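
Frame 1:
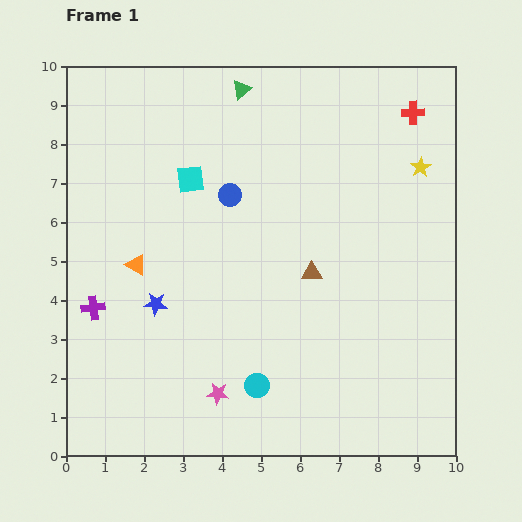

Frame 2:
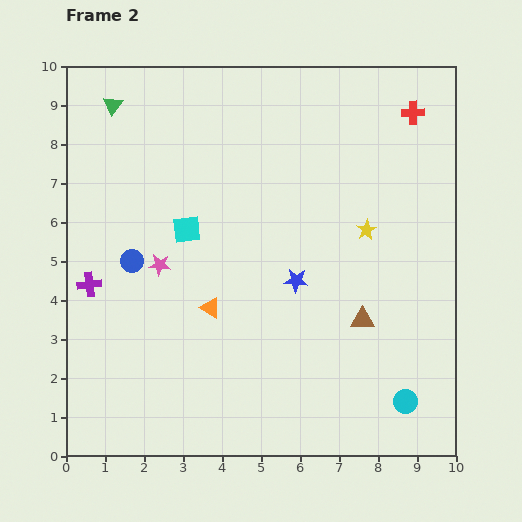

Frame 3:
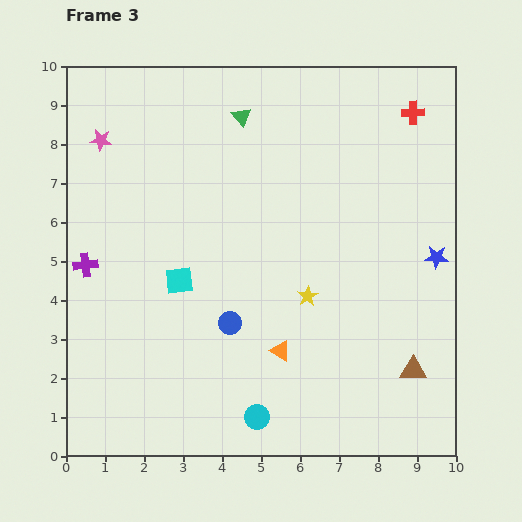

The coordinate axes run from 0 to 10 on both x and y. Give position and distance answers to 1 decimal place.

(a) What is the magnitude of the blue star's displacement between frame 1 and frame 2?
3.6

The blue star moved from (2.3, 3.9) to (5.9, 4.5), a distance of √(3.6² + 0.6²) ≈ 3.6.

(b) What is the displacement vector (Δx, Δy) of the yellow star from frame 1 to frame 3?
(-2.9, -3.3)

The yellow star was at (9.1, 7.4) in frame 1 and (6.2, 4.1) in frame 3.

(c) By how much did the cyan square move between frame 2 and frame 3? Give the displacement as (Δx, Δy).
(-0.2, -1.3)

The cyan square was at (3.1, 5.8) in frame 2 and (2.9, 4.5) in frame 3.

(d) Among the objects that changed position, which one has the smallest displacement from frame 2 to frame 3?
the purple cross

(moved 0.5)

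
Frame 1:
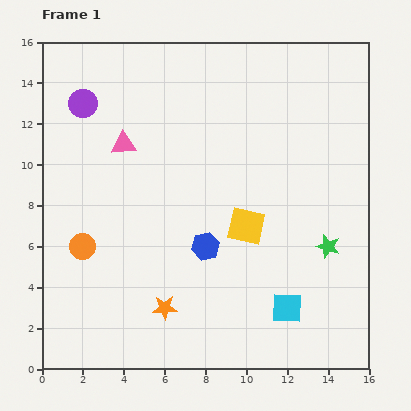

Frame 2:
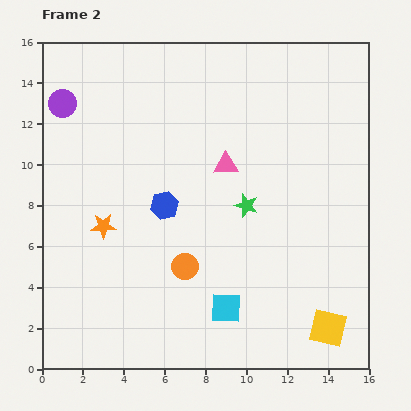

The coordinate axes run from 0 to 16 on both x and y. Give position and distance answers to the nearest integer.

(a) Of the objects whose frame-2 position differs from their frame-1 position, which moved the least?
the purple circle

(moved 1)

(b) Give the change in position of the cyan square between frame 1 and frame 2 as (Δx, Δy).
(-3, 0)

The cyan square was at (12, 3) in frame 1 and (9, 3) in frame 2.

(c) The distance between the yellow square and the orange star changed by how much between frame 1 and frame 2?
+6

Distance in frame 1: 6. Distance in frame 2: 12.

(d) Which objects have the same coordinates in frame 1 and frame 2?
none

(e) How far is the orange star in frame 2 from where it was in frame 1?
5

The orange star moved from (6, 3) to (3, 7), a distance of √(3² + 4²) ≈ 5.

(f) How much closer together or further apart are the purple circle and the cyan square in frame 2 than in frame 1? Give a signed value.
-1

Distance in frame 1: 14. Distance in frame 2: 13.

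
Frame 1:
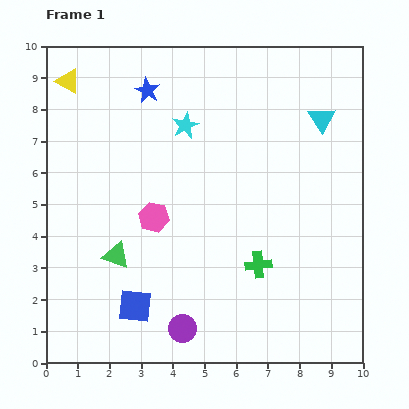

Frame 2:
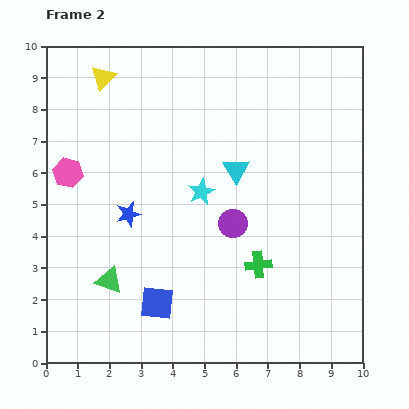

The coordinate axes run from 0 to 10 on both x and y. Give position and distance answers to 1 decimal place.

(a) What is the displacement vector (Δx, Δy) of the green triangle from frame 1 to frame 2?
(-0.2, -0.8)

The green triangle was at (2.2, 3.4) in frame 1 and (2.0, 2.6) in frame 2.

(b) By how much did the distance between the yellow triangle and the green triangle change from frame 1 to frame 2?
+0.7

Distance in frame 1: 5.7. Distance in frame 2: 6.4.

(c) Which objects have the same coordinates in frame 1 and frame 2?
the green cross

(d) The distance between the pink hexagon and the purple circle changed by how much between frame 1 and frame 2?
+1.8

Distance in frame 1: 3.6. Distance in frame 2: 5.4.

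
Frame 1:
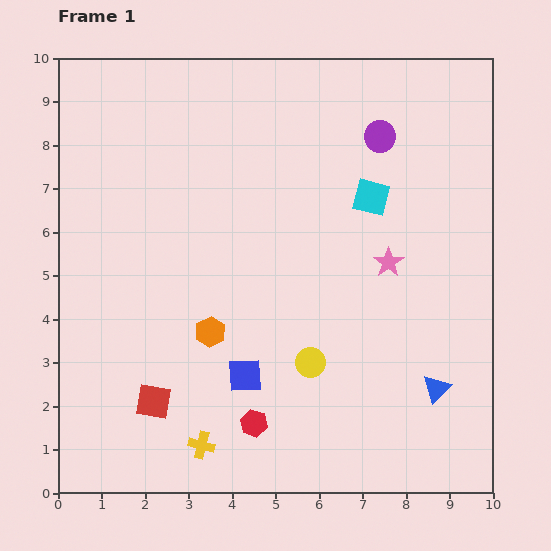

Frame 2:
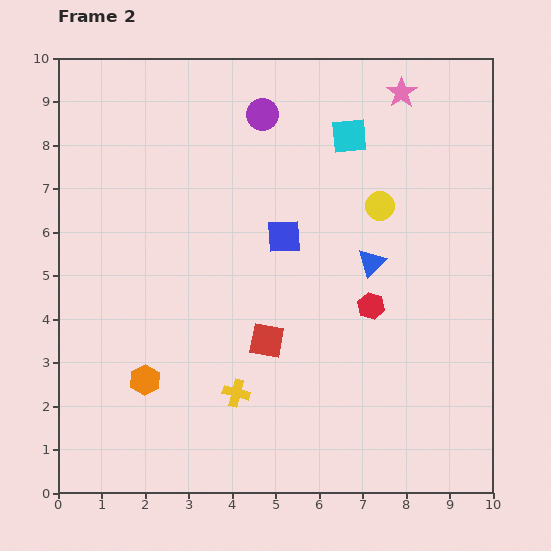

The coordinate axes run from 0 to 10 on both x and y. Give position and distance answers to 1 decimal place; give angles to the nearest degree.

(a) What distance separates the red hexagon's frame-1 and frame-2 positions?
3.8

The red hexagon moved from (4.5, 1.6) to (7.2, 4.3), a distance of √(2.7² + 2.7²) ≈ 3.8.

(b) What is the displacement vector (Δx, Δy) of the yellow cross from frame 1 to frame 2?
(0.8, 1.2)

The yellow cross was at (3.3, 1.1) in frame 1 and (4.1, 2.3) in frame 2.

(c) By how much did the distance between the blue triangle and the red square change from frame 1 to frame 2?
-3.5

Distance in frame 1: 6.5. Distance in frame 2: 3.0.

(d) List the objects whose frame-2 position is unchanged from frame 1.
none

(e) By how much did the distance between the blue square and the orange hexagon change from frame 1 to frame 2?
+3.3

Distance in frame 1: 1.3. Distance in frame 2: 4.6.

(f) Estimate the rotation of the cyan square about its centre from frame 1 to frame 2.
20° counter-clockwise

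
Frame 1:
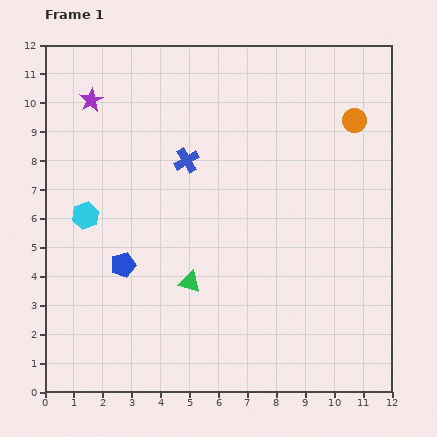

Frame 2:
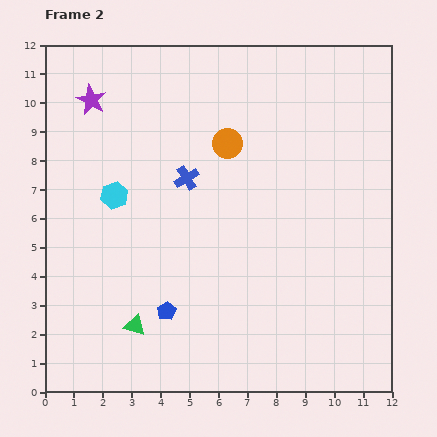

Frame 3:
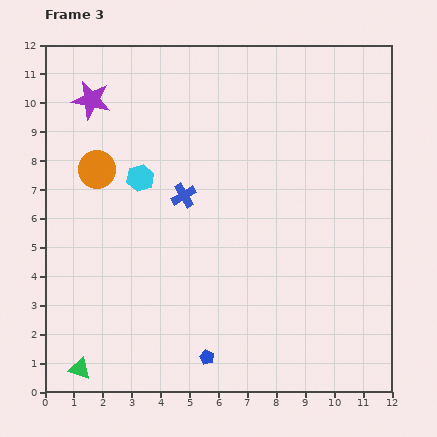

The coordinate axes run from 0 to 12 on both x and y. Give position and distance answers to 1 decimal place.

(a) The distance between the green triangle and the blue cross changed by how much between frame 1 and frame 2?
+1.2

Distance in frame 1: 4.2. Distance in frame 2: 5.4.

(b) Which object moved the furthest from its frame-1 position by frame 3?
the orange circle

(moved 9.1; next 4.8)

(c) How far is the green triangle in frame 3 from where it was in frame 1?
4.8

The green triangle moved from (5.0, 3.8) to (1.2, 0.8), a distance of √(3.8² + 3.0²) ≈ 4.8.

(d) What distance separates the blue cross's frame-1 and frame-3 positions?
1.2

The blue cross moved from (4.9, 8.0) to (4.8, 6.8), a distance of √(0.1² + 1.2²) ≈ 1.2.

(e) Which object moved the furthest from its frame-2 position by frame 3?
the orange circle

(moved 4.6; next 2.4)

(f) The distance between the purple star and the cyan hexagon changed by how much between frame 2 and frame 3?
-0.2

Distance in frame 2: 3.4. Distance in frame 3: 3.2.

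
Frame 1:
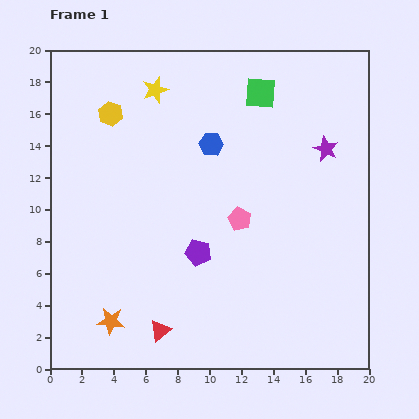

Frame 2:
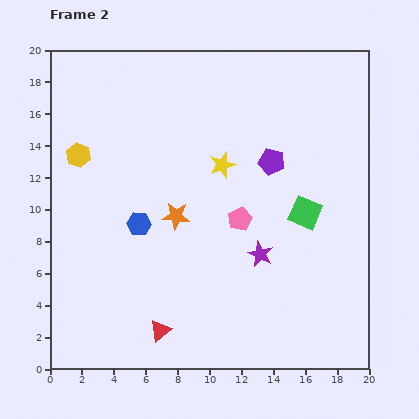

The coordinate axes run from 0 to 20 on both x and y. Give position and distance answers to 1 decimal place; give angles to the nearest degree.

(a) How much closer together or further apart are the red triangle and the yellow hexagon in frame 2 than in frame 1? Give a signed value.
-1.8

Distance in frame 1: 13.9. Distance in frame 2: 12.1.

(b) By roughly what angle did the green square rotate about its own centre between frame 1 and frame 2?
19° clockwise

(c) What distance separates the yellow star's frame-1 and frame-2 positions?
6.3

The yellow star moved from (6.6, 17.5) to (10.8, 12.8), a distance of √(4.2² + 4.7²) ≈ 6.3.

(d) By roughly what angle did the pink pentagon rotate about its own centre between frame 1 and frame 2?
20° clockwise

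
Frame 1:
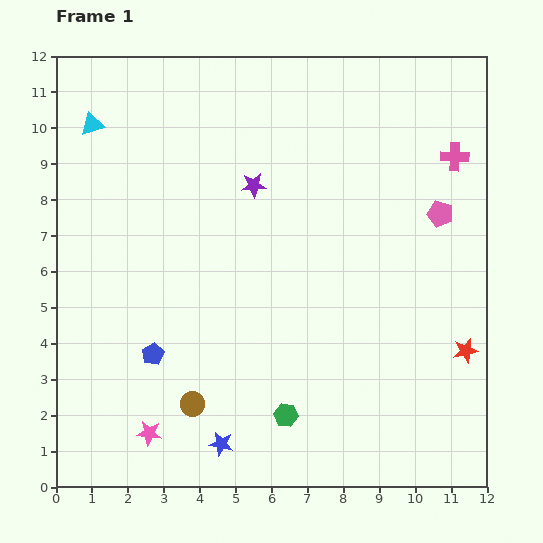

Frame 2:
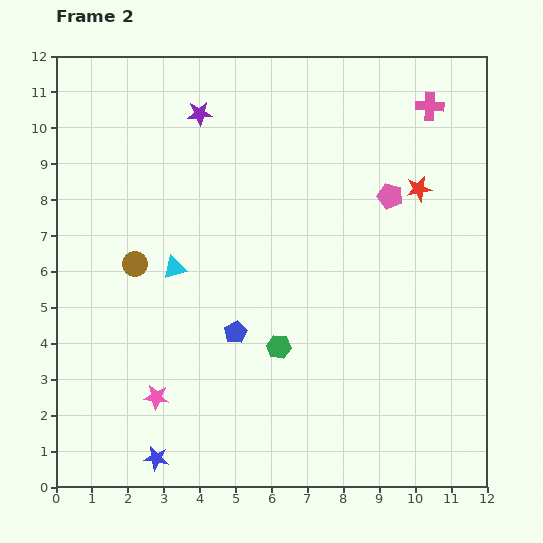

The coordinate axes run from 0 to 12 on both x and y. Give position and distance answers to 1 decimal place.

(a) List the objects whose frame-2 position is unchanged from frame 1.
none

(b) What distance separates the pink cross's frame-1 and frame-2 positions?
1.6

The pink cross moved from (11.1, 9.2) to (10.4, 10.6), a distance of √(0.7² + 1.4²) ≈ 1.6.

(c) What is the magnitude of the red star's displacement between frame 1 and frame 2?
4.7

The red star moved from (11.4, 3.8) to (10.1, 8.3), a distance of √(1.3² + 4.5²) ≈ 4.7.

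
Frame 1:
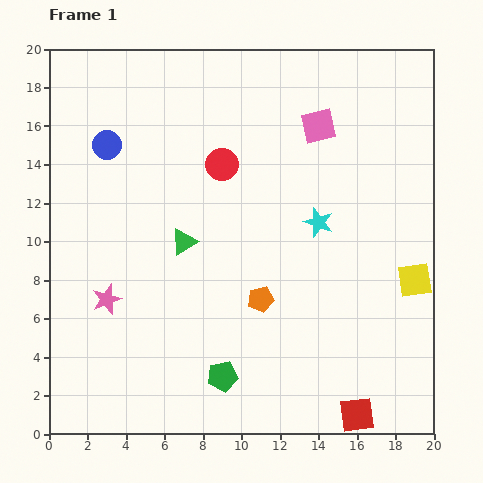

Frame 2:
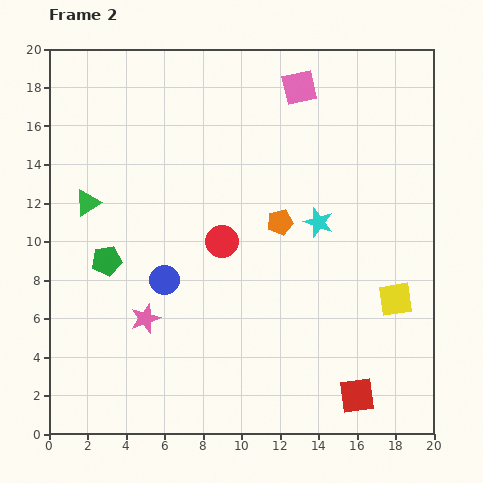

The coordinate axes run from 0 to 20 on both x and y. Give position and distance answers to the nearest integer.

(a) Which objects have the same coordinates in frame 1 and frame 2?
the cyan star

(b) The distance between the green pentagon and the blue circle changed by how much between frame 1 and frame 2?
-10

Distance in frame 1: 13. Distance in frame 2: 3.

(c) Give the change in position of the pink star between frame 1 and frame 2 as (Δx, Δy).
(2, -1)

The pink star was at (3, 7) in frame 1 and (5, 6) in frame 2.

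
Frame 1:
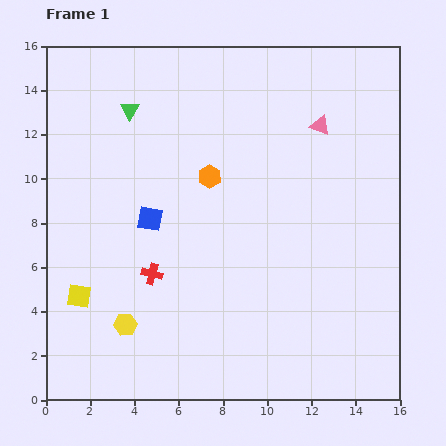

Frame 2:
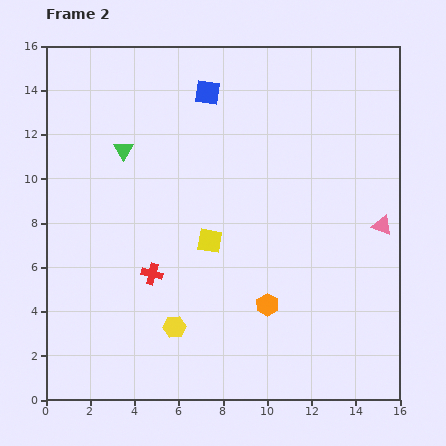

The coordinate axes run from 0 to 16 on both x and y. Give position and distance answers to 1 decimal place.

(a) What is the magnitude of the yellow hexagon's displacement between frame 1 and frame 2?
2.2

The yellow hexagon moved from (3.6, 3.4) to (5.8, 3.3), a distance of √(2.2² + 0.1²) ≈ 2.2.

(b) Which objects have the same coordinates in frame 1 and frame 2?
the red cross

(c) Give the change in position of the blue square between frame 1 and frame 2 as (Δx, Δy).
(2.6, 5.7)

The blue square was at (4.7, 8.2) in frame 1 and (7.3, 13.9) in frame 2.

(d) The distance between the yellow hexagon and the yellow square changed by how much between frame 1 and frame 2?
+1.7

Distance in frame 1: 2.5. Distance in frame 2: 4.2.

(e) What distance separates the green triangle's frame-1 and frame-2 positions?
1.8

The green triangle moved from (3.8, 13.1) to (3.5, 11.3), a distance of √(0.3² + 1.8²) ≈ 1.8.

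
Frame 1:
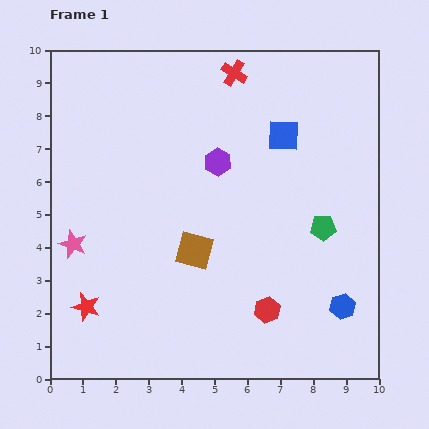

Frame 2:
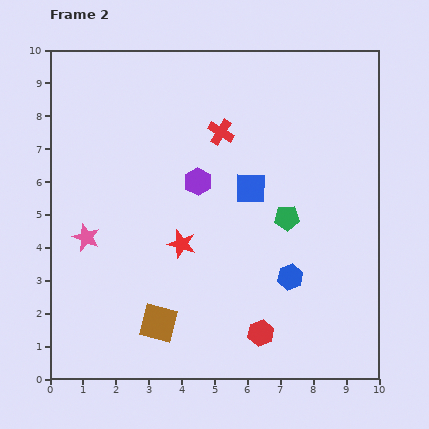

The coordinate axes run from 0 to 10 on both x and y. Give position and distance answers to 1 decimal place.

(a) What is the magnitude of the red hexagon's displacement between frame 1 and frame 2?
0.7

The red hexagon moved from (6.6, 2.1) to (6.4, 1.4), a distance of √(0.2² + 0.7²) ≈ 0.7.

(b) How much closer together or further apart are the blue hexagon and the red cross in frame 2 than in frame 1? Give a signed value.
-2.9

Distance in frame 1: 7.8. Distance in frame 2: 4.9.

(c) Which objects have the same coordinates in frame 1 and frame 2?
none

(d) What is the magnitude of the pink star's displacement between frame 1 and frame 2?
0.4

The pink star moved from (0.7, 4.1) to (1.1, 4.3), a distance of √(0.4² + 0.2²) ≈ 0.4.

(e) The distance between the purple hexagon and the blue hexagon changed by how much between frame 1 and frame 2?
-1.8

Distance in frame 1: 5.8. Distance in frame 2: 4.0.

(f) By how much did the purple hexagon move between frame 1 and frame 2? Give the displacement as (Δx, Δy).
(-0.6, -0.6)

The purple hexagon was at (5.1, 6.6) in frame 1 and (4.5, 6.0) in frame 2.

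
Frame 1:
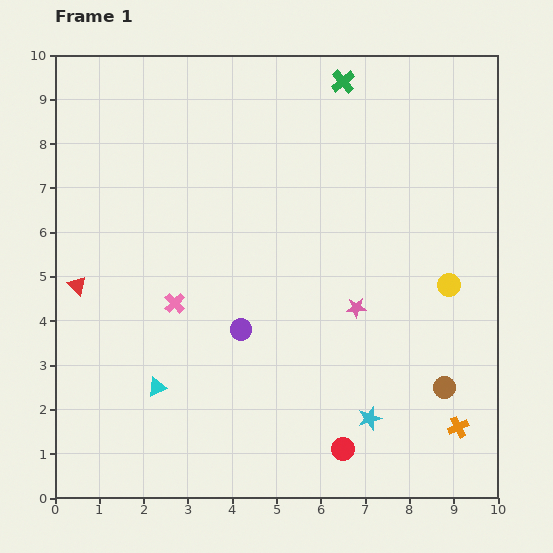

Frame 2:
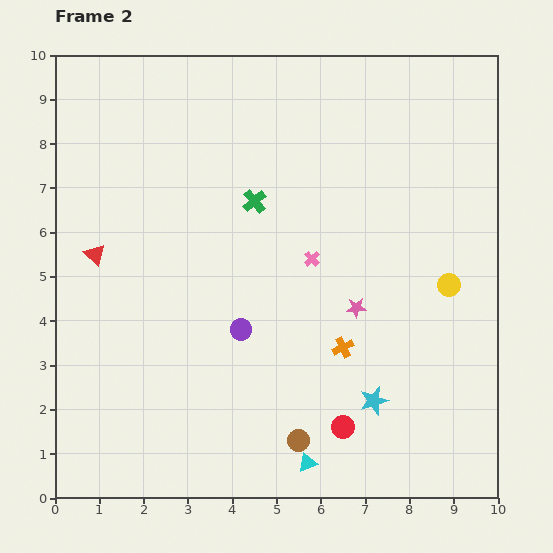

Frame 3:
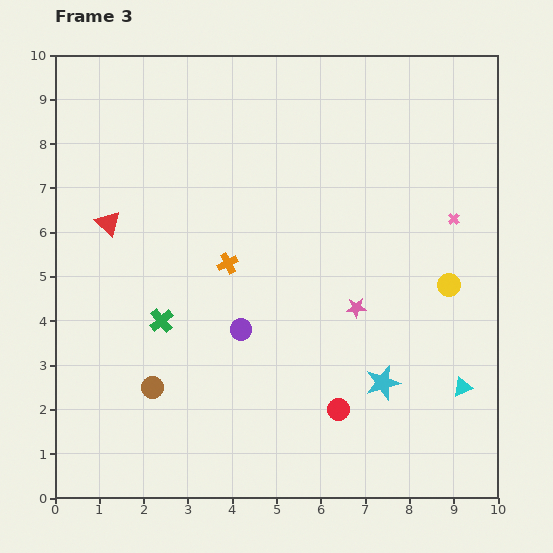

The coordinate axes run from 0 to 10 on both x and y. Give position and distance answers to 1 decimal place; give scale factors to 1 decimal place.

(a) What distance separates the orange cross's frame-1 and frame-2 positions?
3.2

The orange cross moved from (9.1, 1.6) to (6.5, 3.4), a distance of √(2.6² + 1.8²) ≈ 3.2.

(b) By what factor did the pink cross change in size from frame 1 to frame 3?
0.6×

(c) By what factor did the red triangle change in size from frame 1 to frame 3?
1.3×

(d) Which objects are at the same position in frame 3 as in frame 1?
the purple circle, the pink star, the yellow circle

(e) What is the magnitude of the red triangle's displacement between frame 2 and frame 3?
0.8

The red triangle moved from (0.9, 5.5) to (1.2, 6.2), a distance of √(0.3² + 0.7²) ≈ 0.8.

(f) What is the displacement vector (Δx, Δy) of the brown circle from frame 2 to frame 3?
(-3.3, 1.2)

The brown circle was at (5.5, 1.3) in frame 2 and (2.2, 2.5) in frame 3.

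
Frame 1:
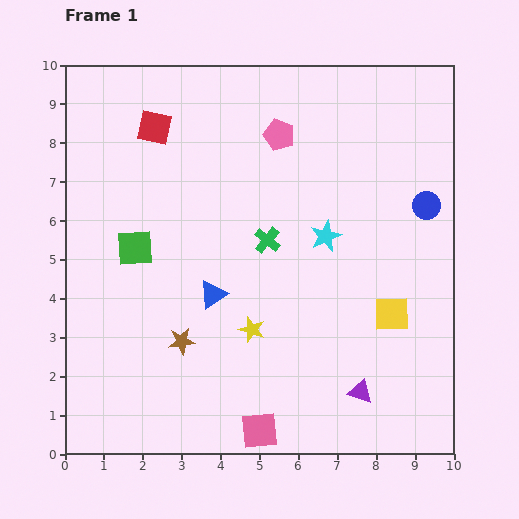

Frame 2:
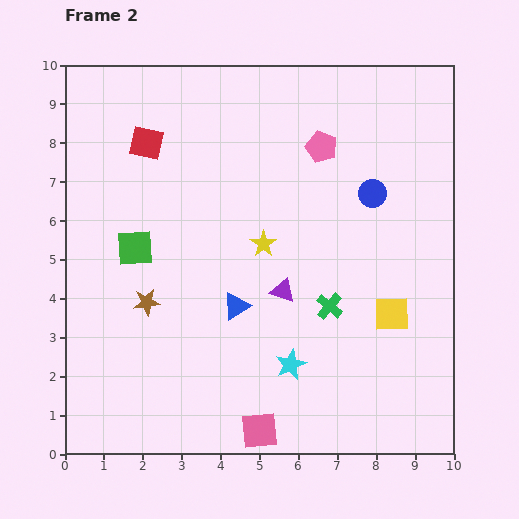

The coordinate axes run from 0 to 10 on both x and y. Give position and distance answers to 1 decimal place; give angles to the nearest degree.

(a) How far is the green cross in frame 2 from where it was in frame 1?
2.3

The green cross moved from (5.2, 5.5) to (6.8, 3.8), a distance of √(1.6² + 1.7²) ≈ 2.3.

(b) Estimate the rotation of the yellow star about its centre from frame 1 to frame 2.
18° clockwise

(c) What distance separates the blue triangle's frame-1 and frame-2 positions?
0.7

The blue triangle moved from (3.8, 4.1) to (4.4, 3.8), a distance of √(0.6² + 0.3²) ≈ 0.7.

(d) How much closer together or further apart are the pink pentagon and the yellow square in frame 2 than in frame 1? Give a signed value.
-0.7

Distance in frame 1: 5.4. Distance in frame 2: 4.7.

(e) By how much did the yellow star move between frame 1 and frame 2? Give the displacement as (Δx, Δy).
(0.3, 2.2)

The yellow star was at (4.8, 3.2) in frame 1 and (5.1, 5.4) in frame 2.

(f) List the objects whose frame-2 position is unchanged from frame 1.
the pink square, the yellow square, the green square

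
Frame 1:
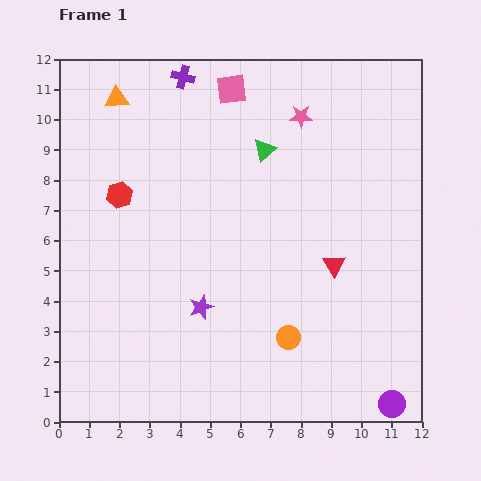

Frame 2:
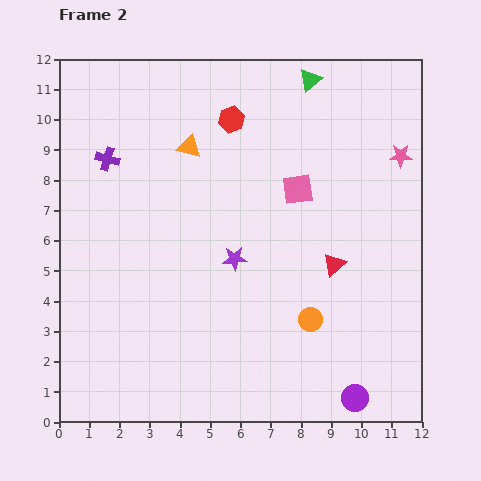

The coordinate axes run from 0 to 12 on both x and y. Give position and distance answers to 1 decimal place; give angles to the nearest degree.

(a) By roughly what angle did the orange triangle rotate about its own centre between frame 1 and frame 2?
17° clockwise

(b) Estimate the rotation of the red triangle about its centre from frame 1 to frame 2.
20° clockwise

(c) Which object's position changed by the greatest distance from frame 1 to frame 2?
the red hexagon

(moved 4.5; next 4.0)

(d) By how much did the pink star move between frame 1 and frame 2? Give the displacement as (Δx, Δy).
(3.3, -1.3)

The pink star was at (8.0, 10.1) in frame 1 and (11.3, 8.8) in frame 2.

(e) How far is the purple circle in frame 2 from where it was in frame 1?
1.2

The purple circle moved from (11.0, 0.6) to (9.8, 0.8), a distance of √(1.2² + 0.2²) ≈ 1.2.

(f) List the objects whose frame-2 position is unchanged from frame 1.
the red triangle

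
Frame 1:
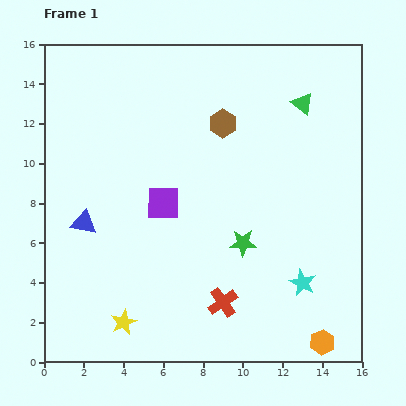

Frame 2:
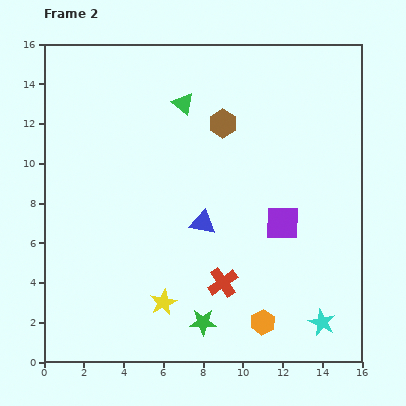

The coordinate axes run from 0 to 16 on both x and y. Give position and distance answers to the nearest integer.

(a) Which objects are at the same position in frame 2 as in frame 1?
the brown hexagon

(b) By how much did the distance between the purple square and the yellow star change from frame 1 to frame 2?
+1

Distance in frame 1: 6. Distance in frame 2: 7.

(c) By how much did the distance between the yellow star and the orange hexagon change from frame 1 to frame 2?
-5

Distance in frame 1: 10. Distance in frame 2: 5.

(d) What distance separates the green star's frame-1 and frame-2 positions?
4

The green star moved from (10, 6) to (8, 2), a distance of √(2² + 4²) ≈ 4.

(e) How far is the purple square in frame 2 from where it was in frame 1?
6

The purple square moved from (6, 8) to (12, 7), a distance of √(6² + 1²) ≈ 6.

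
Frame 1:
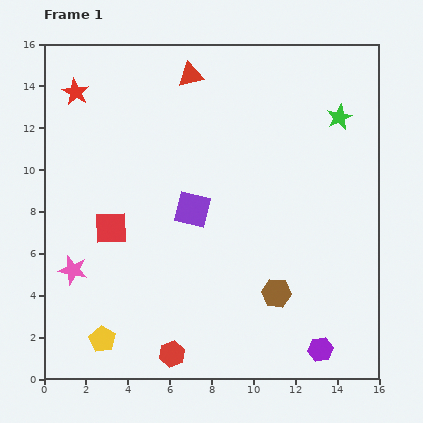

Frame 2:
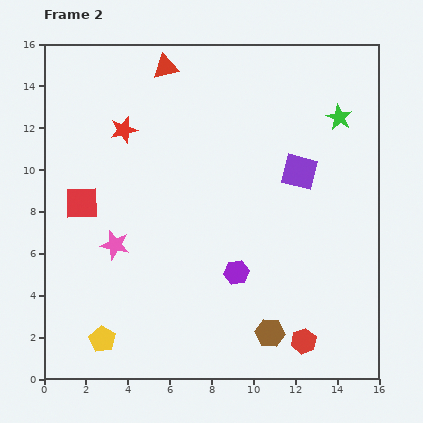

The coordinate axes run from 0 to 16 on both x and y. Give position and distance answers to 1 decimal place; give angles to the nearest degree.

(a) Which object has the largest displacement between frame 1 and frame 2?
the red hexagon

(moved 6.3; next 5.4)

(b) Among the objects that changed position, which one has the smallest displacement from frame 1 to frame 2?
the red triangle

(moved 1.3)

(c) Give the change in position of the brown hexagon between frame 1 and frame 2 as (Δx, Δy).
(-0.3, -1.9)

The brown hexagon was at (11.1, 4.1) in frame 1 and (10.8, 2.2) in frame 2.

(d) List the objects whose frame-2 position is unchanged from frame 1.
the green star, the yellow pentagon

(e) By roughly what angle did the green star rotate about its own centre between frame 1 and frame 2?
19° counter-clockwise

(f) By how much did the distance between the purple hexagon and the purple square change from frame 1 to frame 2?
-3.4

Distance in frame 1: 9.1. Distance in frame 2: 5.7.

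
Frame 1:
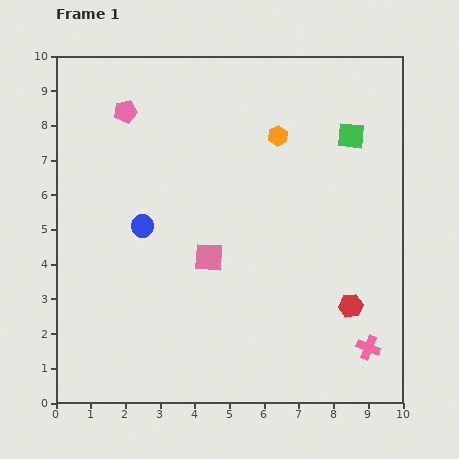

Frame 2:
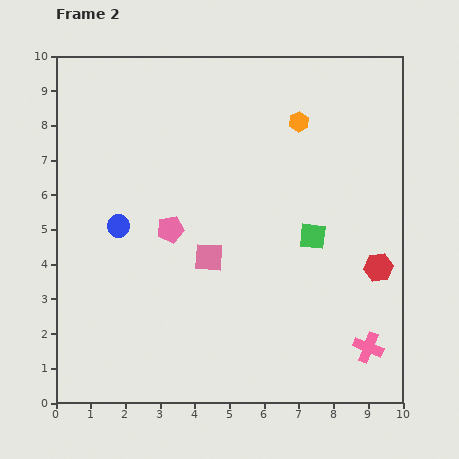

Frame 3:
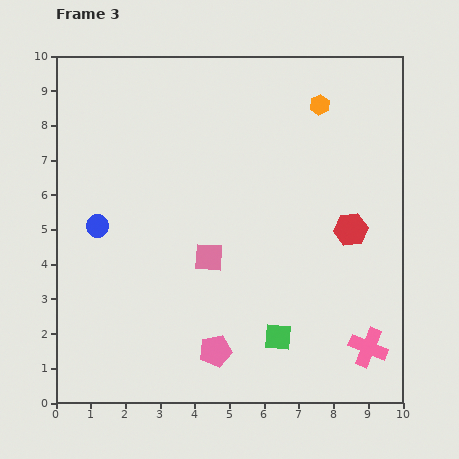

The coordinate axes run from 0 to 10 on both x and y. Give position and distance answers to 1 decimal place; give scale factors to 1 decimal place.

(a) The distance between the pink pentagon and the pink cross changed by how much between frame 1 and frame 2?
-3.2

Distance in frame 1: 9.8. Distance in frame 2: 6.6.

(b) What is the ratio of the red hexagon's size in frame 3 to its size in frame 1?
1.4×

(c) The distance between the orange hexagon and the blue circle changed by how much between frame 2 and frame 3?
+1.3

Distance in frame 2: 6.0. Distance in frame 3: 7.3.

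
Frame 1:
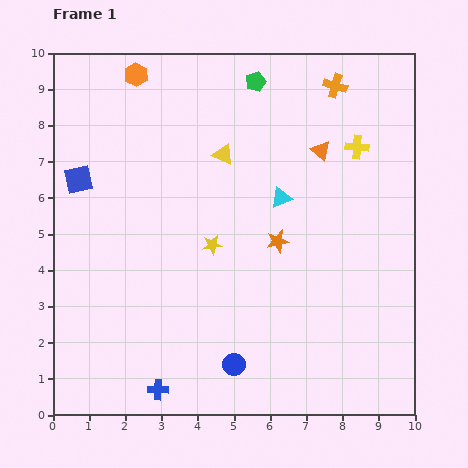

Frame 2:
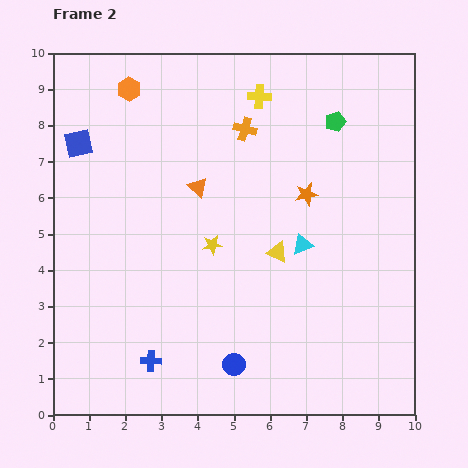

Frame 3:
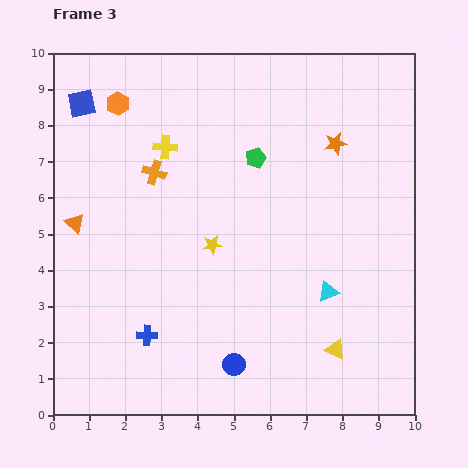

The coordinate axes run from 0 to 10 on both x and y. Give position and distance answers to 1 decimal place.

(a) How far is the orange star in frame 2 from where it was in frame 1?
1.5

The orange star moved from (6.2, 4.8) to (7.0, 6.1), a distance of √(0.8² + 1.3²) ≈ 1.5.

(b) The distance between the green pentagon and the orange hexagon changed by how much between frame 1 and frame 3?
+0.8

Distance in frame 1: 3.3. Distance in frame 3: 4.1.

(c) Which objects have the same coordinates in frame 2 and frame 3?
the blue circle, the yellow star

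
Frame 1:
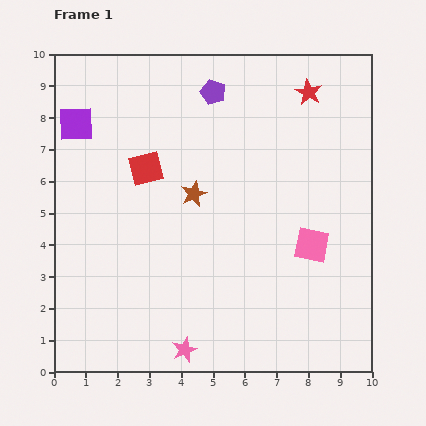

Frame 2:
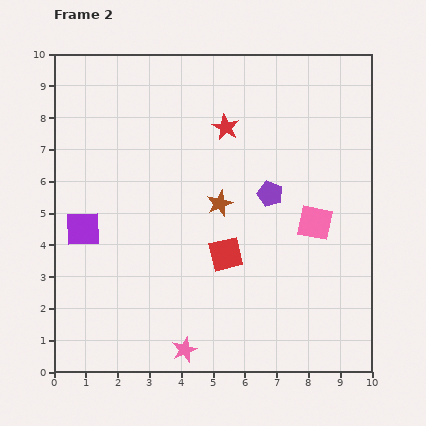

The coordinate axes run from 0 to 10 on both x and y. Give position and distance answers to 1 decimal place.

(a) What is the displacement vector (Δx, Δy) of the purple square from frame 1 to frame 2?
(0.2, -3.3)

The purple square was at (0.7, 7.8) in frame 1 and (0.9, 4.5) in frame 2.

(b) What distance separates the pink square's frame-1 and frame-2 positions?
0.7

The pink square moved from (8.1, 4.0) to (8.2, 4.7), a distance of √(0.1² + 0.7²) ≈ 0.7.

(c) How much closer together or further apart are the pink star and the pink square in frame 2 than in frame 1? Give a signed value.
+0.5

Distance in frame 1: 5.2. Distance in frame 2: 5.7.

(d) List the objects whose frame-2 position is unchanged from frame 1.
the pink star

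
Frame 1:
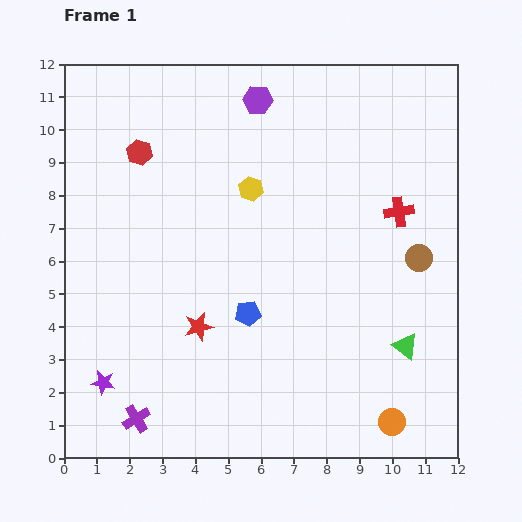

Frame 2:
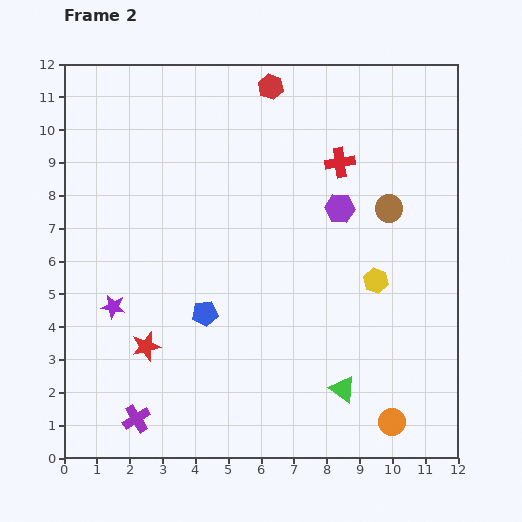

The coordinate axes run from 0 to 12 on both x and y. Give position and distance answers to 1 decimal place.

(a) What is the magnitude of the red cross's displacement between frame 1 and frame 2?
2.3

The red cross moved from (10.2, 7.5) to (8.4, 9.0), a distance of √(1.8² + 1.5²) ≈ 2.3.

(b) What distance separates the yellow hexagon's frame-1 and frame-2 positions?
4.7

The yellow hexagon moved from (5.7, 8.2) to (9.5, 5.4), a distance of √(3.8² + 2.8²) ≈ 4.7.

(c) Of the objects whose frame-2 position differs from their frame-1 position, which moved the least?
the blue pentagon

(moved 1.3)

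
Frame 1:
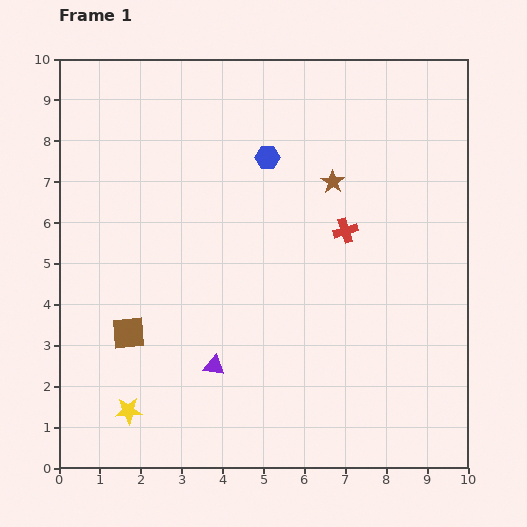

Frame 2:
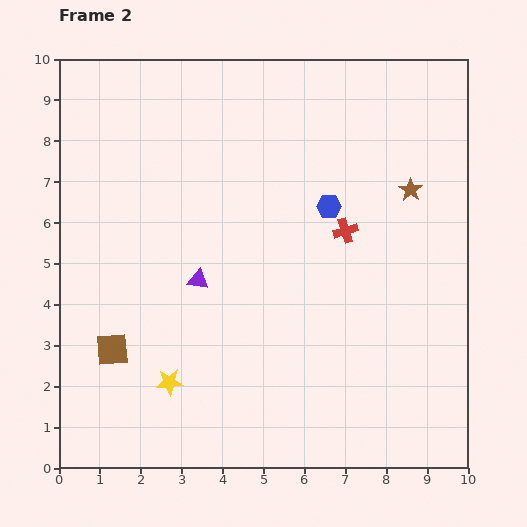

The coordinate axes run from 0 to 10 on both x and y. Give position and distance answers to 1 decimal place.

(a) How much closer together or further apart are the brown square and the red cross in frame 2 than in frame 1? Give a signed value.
+0.5

Distance in frame 1: 5.9. Distance in frame 2: 6.4.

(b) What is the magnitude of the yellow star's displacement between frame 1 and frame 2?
1.2

The yellow star moved from (1.7, 1.4) to (2.7, 2.1), a distance of √(1.0² + 0.7²) ≈ 1.2.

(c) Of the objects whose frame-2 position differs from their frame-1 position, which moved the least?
the brown square

(moved 0.6)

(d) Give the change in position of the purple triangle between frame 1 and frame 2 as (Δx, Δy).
(-0.4, 2.1)

The purple triangle was at (3.8, 2.5) in frame 1 and (3.4, 4.6) in frame 2.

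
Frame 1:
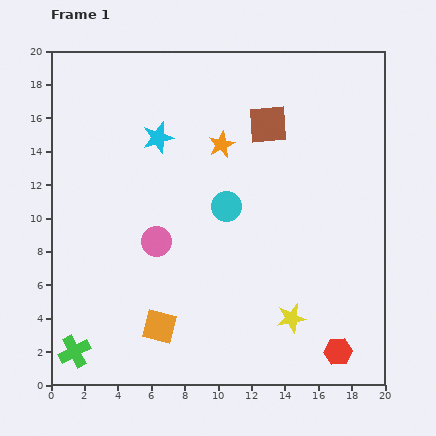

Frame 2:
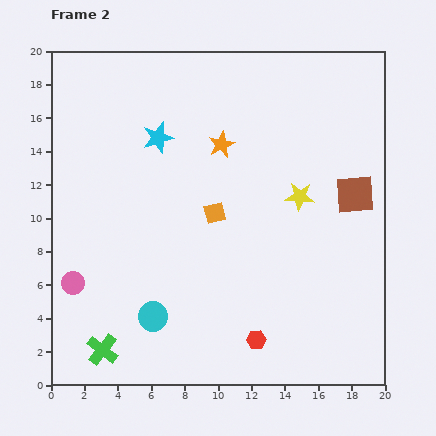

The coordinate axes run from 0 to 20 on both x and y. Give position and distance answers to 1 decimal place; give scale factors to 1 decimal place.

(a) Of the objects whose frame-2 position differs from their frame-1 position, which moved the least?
the green cross

(moved 1.7)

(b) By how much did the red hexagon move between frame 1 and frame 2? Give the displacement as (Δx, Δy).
(-4.9, 0.7)

The red hexagon was at (17.2, 2.0) in frame 1 and (12.3, 2.7) in frame 2.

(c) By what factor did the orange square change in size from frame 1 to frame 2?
0.6×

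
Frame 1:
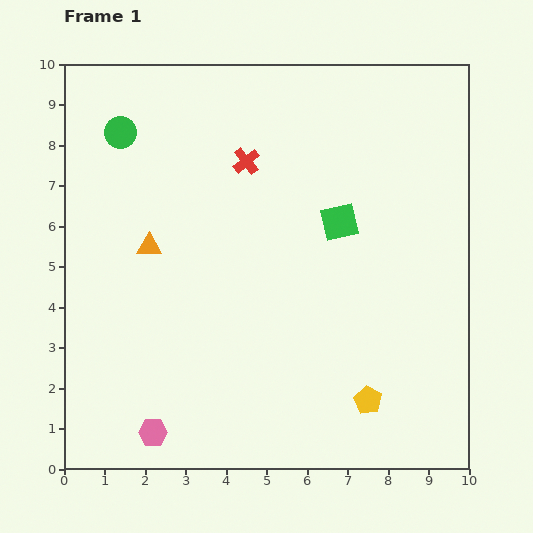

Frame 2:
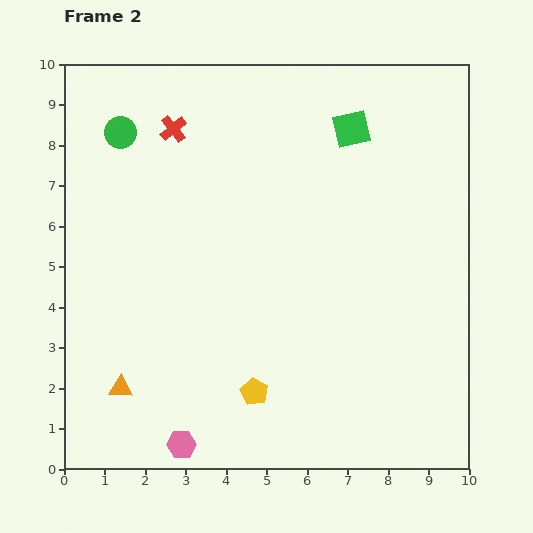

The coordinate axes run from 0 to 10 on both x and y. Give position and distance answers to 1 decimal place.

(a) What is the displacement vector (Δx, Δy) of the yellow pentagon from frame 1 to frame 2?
(-2.8, 0.2)

The yellow pentagon was at (7.5, 1.7) in frame 1 and (4.7, 1.9) in frame 2.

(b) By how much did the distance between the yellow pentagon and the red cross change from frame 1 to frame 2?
+0.2

Distance in frame 1: 6.6. Distance in frame 2: 6.8.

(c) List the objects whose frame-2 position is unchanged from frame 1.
the green circle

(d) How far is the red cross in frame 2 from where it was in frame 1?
2.0

The red cross moved from (4.5, 7.6) to (2.7, 8.4), a distance of √(1.8² + 0.8²) ≈ 2.0.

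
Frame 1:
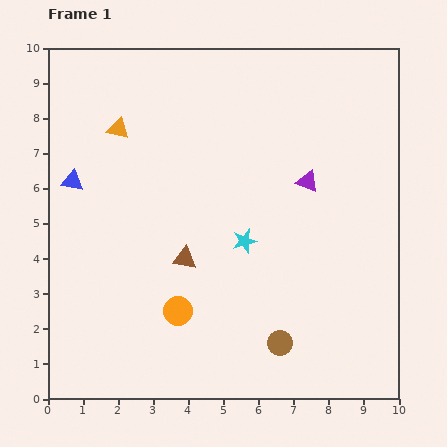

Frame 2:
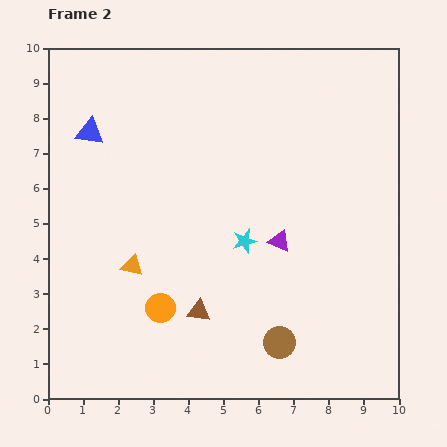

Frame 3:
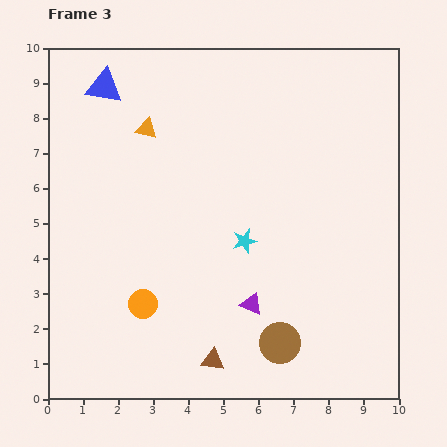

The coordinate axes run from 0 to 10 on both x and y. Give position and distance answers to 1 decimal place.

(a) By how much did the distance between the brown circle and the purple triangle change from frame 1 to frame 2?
-1.8

Distance in frame 1: 4.7. Distance in frame 2: 2.9.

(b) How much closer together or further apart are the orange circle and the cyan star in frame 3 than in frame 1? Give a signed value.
+0.6

Distance in frame 1: 2.8. Distance in frame 3: 3.4.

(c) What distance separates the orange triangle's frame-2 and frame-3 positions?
3.9

The orange triangle moved from (2.4, 3.8) to (2.8, 7.7), a distance of √(0.4² + 3.9²) ≈ 3.9.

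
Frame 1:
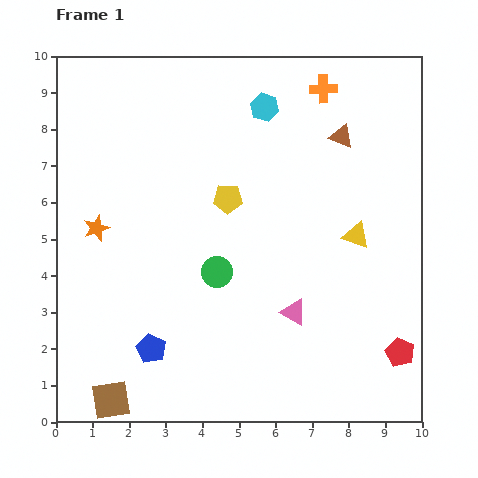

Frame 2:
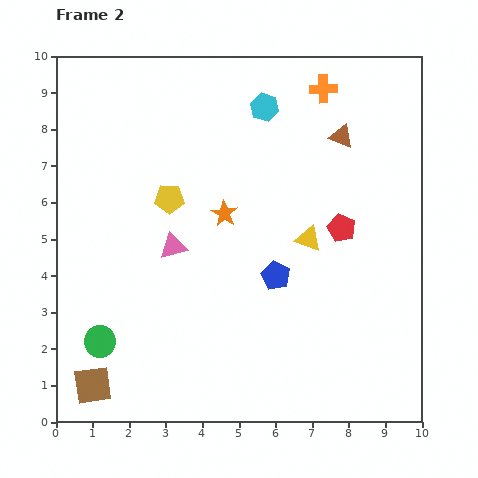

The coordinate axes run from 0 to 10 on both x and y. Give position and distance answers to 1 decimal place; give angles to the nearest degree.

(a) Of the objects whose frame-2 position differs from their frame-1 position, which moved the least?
the brown square

(moved 0.6)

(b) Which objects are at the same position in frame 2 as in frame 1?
the cyan hexagon, the orange cross, the brown triangle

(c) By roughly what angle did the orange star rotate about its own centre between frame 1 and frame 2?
19° counter-clockwise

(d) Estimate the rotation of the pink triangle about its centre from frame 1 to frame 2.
45° counter-clockwise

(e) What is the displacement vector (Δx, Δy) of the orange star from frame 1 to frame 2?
(3.5, 0.4)

The orange star was at (1.1, 5.3) in frame 1 and (4.6, 5.7) in frame 2.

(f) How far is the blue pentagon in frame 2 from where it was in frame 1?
3.9

The blue pentagon moved from (2.6, 2.0) to (6.0, 4.0), a distance of √(3.4² + 2.0²) ≈ 3.9.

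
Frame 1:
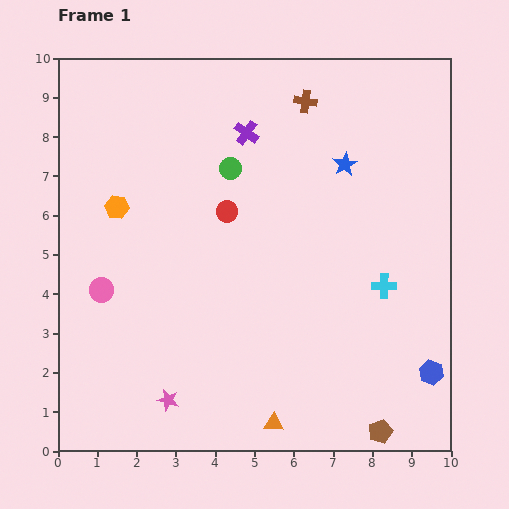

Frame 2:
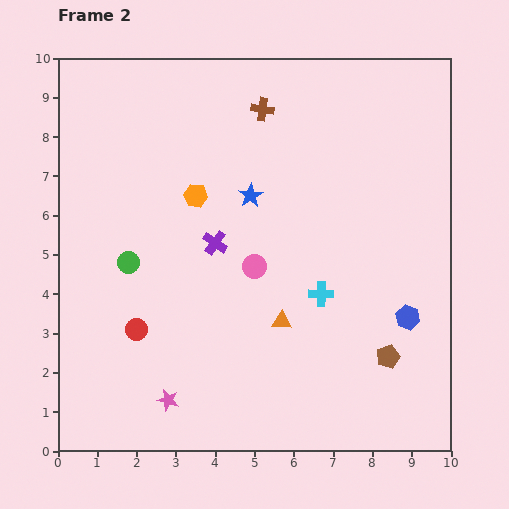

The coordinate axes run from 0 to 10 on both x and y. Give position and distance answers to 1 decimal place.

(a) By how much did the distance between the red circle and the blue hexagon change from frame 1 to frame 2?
+0.3

Distance in frame 1: 6.6. Distance in frame 2: 6.9.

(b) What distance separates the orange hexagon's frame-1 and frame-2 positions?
2.0

The orange hexagon moved from (1.5, 6.2) to (3.5, 6.5), a distance of √(2.0² + 0.3²) ≈ 2.0.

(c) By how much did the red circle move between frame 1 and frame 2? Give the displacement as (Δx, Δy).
(-2.3, -3.0)

The red circle was at (4.3, 6.1) in frame 1 and (2.0, 3.1) in frame 2.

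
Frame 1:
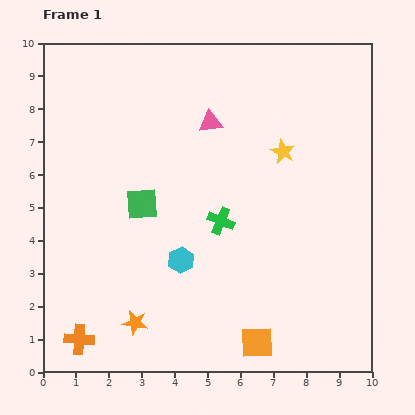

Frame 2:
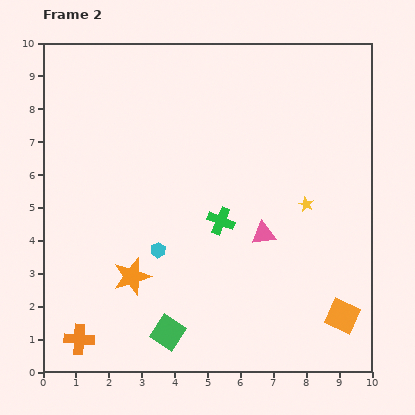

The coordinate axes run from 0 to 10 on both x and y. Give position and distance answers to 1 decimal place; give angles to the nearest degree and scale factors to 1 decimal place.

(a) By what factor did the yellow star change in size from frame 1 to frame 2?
0.6×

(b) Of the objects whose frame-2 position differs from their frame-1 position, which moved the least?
the cyan hexagon

(moved 0.8)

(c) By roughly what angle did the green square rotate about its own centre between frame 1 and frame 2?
38° clockwise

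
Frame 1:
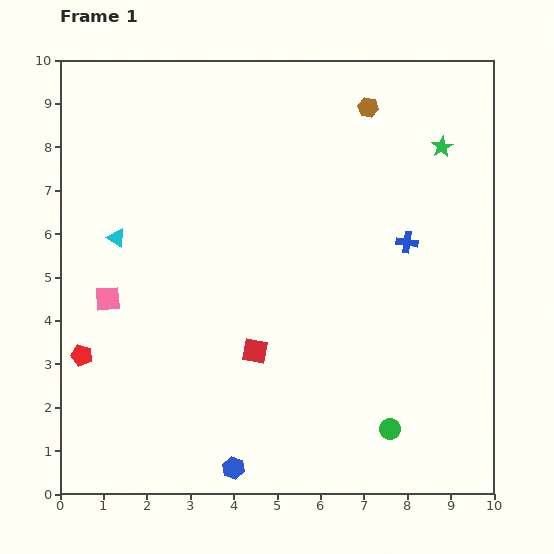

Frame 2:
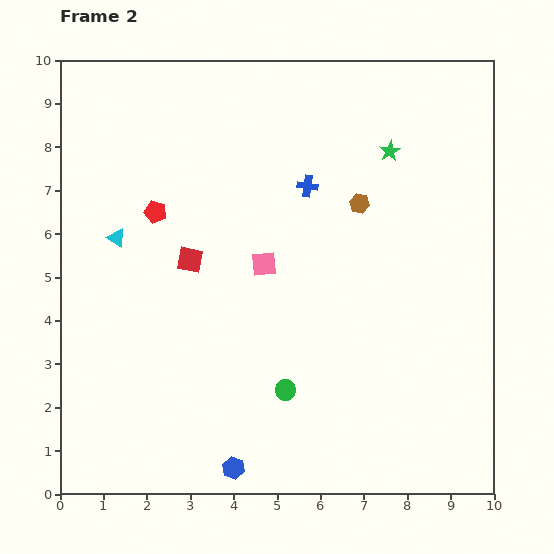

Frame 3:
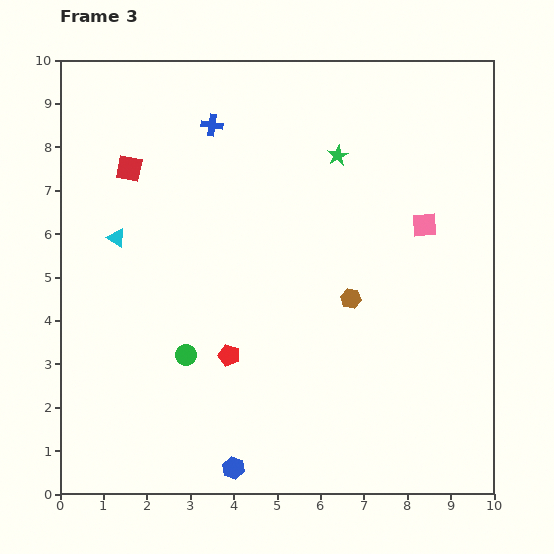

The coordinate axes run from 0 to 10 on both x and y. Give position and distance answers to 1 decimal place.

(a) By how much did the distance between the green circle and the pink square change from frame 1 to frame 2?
-4.3

Distance in frame 1: 7.2. Distance in frame 2: 2.9.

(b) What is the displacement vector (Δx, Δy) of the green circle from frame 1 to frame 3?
(-4.7, 1.7)

The green circle was at (7.6, 1.5) in frame 1 and (2.9, 3.2) in frame 3.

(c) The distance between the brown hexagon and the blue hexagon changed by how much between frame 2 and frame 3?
-2.1

Distance in frame 2: 6.8. Distance in frame 3: 4.7.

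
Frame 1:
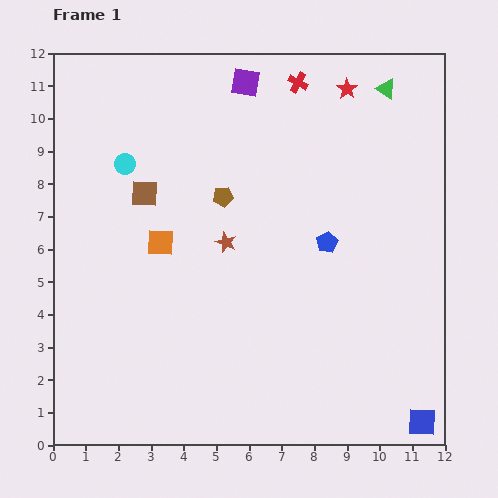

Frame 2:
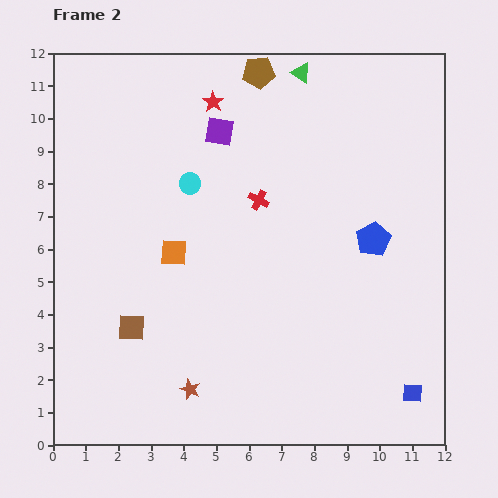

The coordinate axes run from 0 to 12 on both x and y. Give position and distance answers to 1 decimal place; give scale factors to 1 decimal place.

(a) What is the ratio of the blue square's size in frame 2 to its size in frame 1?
0.7×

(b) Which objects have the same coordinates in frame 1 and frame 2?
none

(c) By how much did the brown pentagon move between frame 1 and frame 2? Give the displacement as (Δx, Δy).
(1.1, 3.8)

The brown pentagon was at (5.2, 7.6) in frame 1 and (6.3, 11.4) in frame 2.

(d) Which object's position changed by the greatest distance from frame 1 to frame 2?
the brown star

(moved 4.6; next 4.1)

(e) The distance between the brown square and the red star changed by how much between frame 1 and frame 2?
+0.3

Distance in frame 1: 7.0. Distance in frame 2: 7.3.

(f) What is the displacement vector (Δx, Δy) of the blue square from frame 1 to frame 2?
(-0.3, 0.9)

The blue square was at (11.3, 0.7) in frame 1 and (11.0, 1.6) in frame 2.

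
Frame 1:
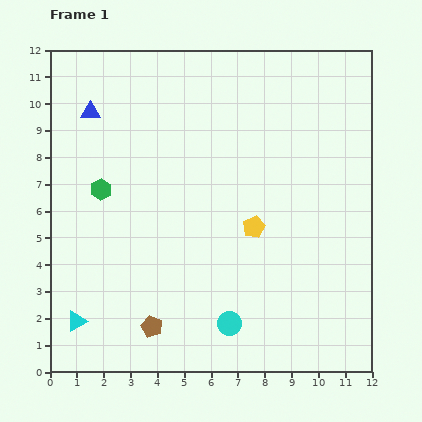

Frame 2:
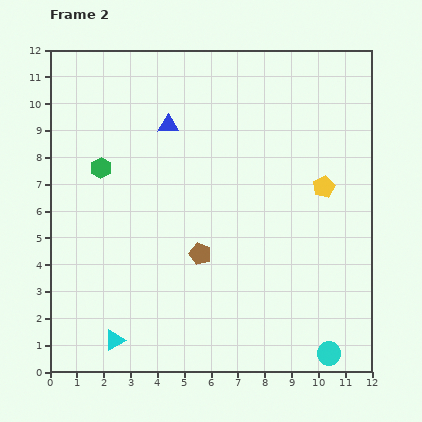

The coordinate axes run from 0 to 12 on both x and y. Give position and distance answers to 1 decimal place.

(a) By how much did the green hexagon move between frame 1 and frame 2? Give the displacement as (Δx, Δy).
(0.0, 0.8)

The green hexagon was at (1.9, 6.8) in frame 1 and (1.9, 7.6) in frame 2.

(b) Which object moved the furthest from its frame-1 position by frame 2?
the cyan circle

(moved 3.9; next 3.2)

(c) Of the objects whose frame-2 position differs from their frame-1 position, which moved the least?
the green hexagon

(moved 0.8)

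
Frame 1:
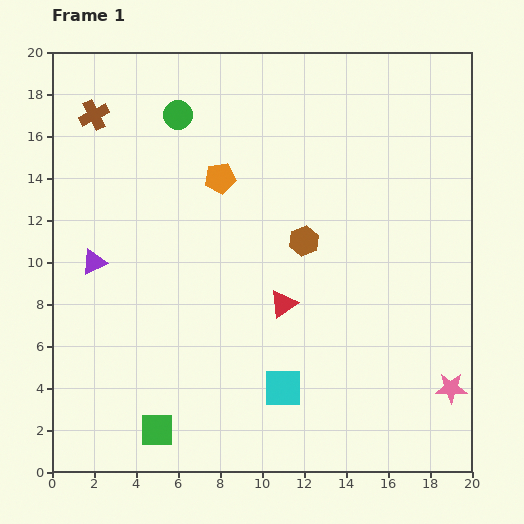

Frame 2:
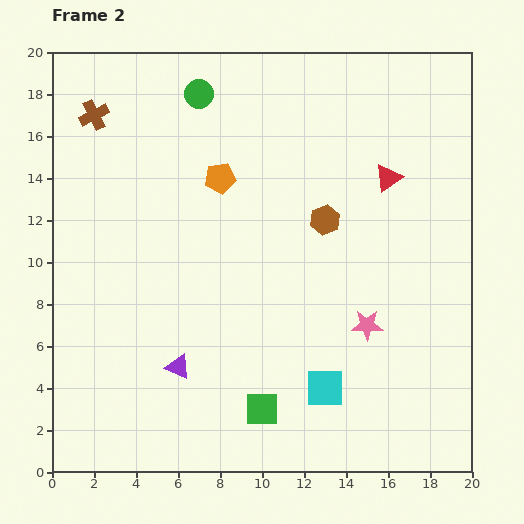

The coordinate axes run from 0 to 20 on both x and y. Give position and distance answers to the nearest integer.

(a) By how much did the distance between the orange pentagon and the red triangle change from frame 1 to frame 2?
+1

Distance in frame 1: 7. Distance in frame 2: 8.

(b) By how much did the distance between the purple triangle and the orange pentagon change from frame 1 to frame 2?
+2

Distance in frame 1: 7. Distance in frame 2: 9.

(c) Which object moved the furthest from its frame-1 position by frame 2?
the red triangle

(moved 8; next 6)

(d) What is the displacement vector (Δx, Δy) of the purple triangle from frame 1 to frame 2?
(4, -5)

The purple triangle was at (2, 10) in frame 1 and (6, 5) in frame 2.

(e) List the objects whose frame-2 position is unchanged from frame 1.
the brown cross, the orange pentagon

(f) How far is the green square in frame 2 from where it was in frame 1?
5

The green square moved from (5, 2) to (10, 3), a distance of √(5² + 1²) ≈ 5.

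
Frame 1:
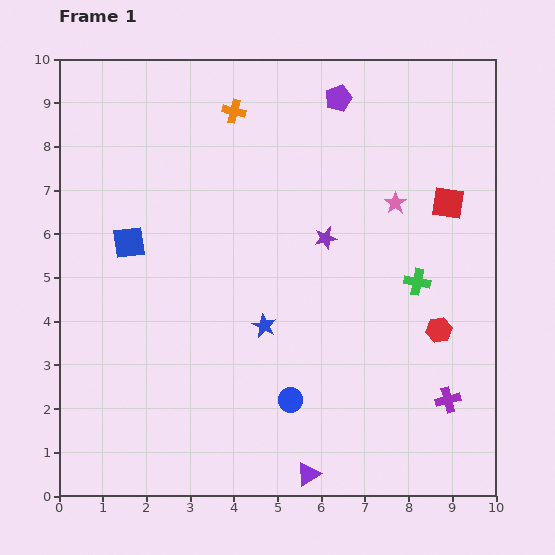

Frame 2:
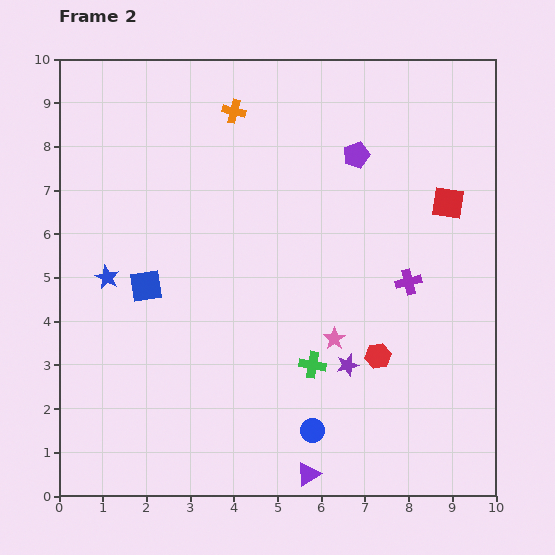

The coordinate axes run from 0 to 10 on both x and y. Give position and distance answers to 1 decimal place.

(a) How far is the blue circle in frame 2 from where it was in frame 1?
0.9

The blue circle moved from (5.3, 2.2) to (5.8, 1.5), a distance of √(0.5² + 0.7²) ≈ 0.9.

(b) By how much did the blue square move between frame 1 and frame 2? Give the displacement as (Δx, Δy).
(0.4, -1.0)

The blue square was at (1.6, 5.8) in frame 1 and (2.0, 4.8) in frame 2.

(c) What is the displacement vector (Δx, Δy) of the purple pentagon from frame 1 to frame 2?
(0.4, -1.3)

The purple pentagon was at (6.4, 9.1) in frame 1 and (6.8, 7.8) in frame 2.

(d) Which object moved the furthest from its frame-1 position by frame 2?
the blue star

(moved 3.8; next 3.4)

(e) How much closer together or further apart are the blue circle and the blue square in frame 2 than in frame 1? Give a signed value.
-0.2

Distance in frame 1: 5.2. Distance in frame 2: 5.0.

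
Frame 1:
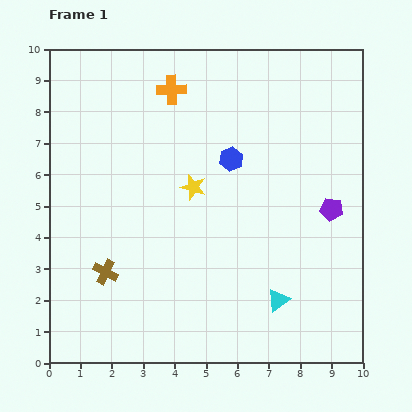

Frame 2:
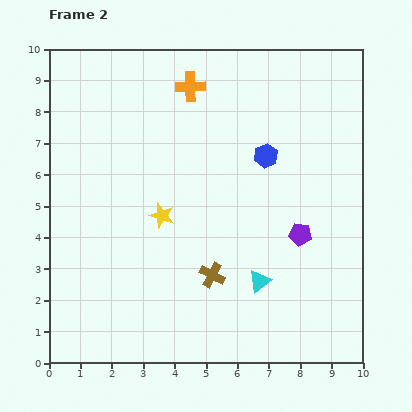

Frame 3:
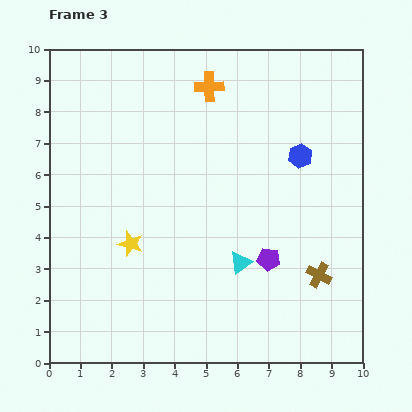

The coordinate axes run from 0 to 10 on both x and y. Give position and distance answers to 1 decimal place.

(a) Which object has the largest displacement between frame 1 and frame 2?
the brown cross

(moved 3.4; next 1.3)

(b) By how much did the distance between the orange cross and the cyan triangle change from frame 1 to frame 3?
-1.8

Distance in frame 1: 7.5. Distance in frame 3: 5.7.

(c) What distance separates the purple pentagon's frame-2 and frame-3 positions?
1.3

The purple pentagon moved from (8.0, 4.1) to (7.0, 3.3), a distance of √(1.0² + 0.8²) ≈ 1.3.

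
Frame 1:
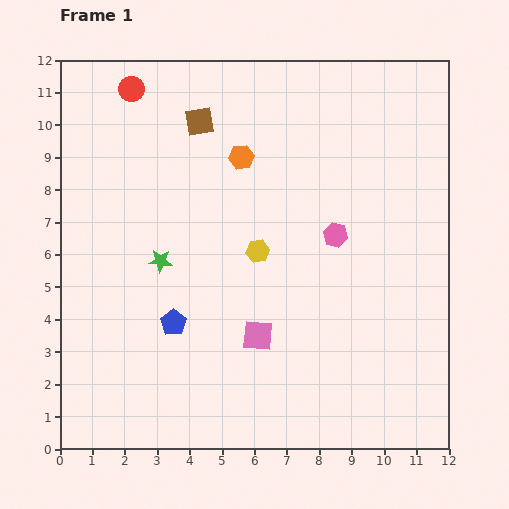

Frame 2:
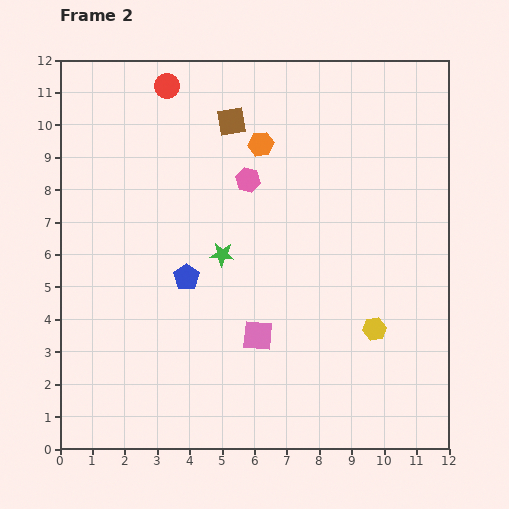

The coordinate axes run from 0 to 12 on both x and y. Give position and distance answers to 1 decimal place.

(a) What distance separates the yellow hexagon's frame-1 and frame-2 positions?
4.3

The yellow hexagon moved from (6.1, 6.1) to (9.7, 3.7), a distance of √(3.6² + 2.4²) ≈ 4.3.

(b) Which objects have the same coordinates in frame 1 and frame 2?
the pink square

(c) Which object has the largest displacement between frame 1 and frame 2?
the yellow hexagon

(moved 4.3; next 3.2)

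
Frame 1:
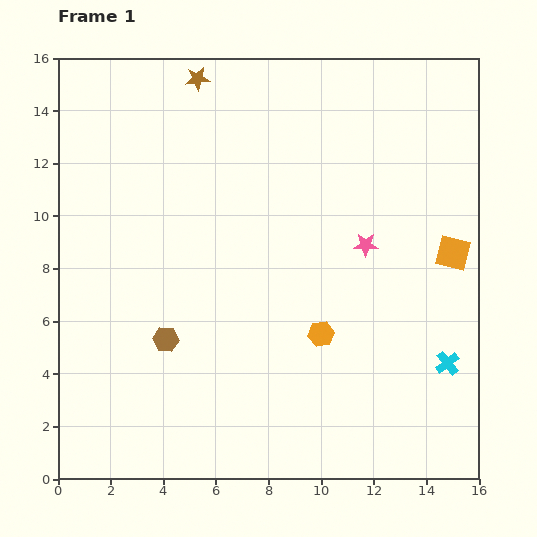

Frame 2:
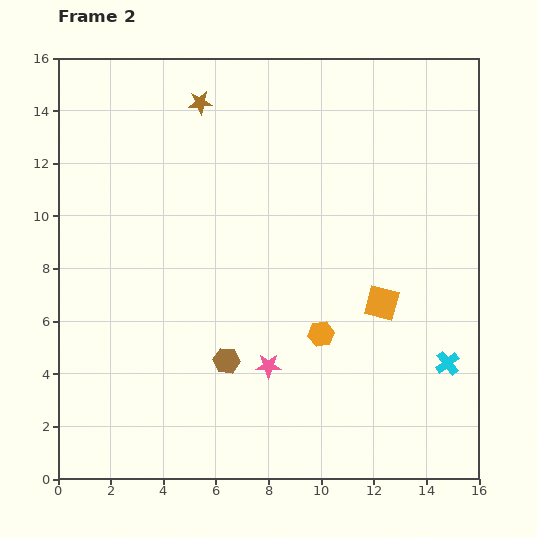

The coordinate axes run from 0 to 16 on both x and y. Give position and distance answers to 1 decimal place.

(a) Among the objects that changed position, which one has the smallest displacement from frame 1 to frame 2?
the brown star

(moved 0.9)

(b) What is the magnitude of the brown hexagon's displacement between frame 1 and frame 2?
2.4

The brown hexagon moved from (4.1, 5.3) to (6.4, 4.5), a distance of √(2.3² + 0.8²) ≈ 2.4.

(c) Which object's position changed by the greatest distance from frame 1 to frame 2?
the pink star

(moved 5.9; next 3.3)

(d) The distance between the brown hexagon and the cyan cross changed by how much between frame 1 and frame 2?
-2.3

Distance in frame 1: 10.7. Distance in frame 2: 8.4.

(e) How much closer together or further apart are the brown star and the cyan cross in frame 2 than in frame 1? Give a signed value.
-0.7

Distance in frame 1: 14.4. Distance in frame 2: 13.7.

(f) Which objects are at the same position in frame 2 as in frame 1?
the orange hexagon, the cyan cross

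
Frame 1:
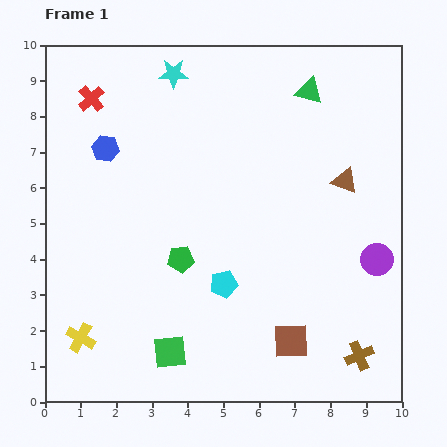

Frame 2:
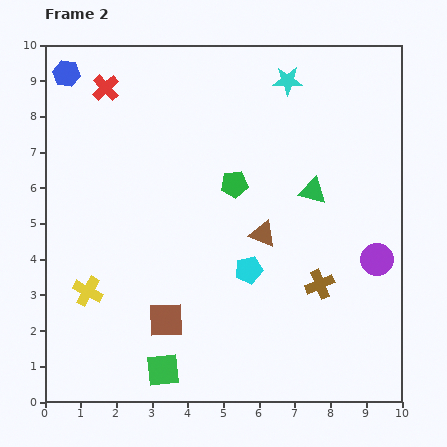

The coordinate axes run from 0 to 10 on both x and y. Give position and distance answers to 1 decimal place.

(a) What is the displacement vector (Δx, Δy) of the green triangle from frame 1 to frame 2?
(0.1, -2.8)

The green triangle was at (7.4, 8.7) in frame 1 and (7.5, 5.9) in frame 2.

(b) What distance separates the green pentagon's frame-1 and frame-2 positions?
2.6

The green pentagon moved from (3.8, 4.0) to (5.3, 6.1), a distance of √(1.5² + 2.1²) ≈ 2.6.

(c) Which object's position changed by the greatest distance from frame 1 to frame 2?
the brown square

(moved 3.6; next 3.2)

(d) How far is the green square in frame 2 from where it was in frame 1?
0.5

The green square moved from (3.5, 1.4) to (3.3, 0.9), a distance of √(0.2² + 0.5²) ≈ 0.5.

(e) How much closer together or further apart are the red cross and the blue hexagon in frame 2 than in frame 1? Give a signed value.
-0.3

Distance in frame 1: 1.5. Distance in frame 2: 1.2.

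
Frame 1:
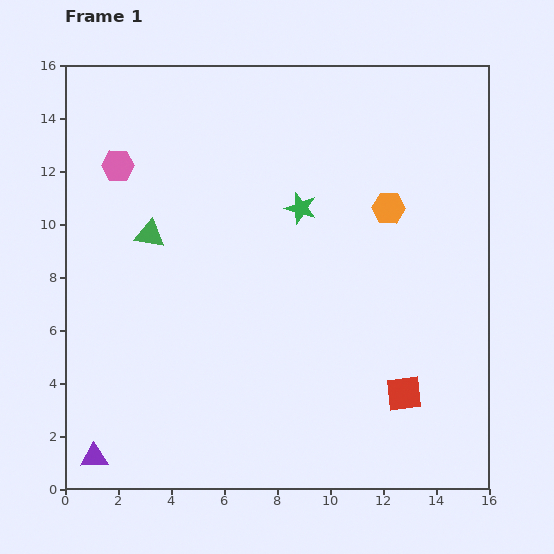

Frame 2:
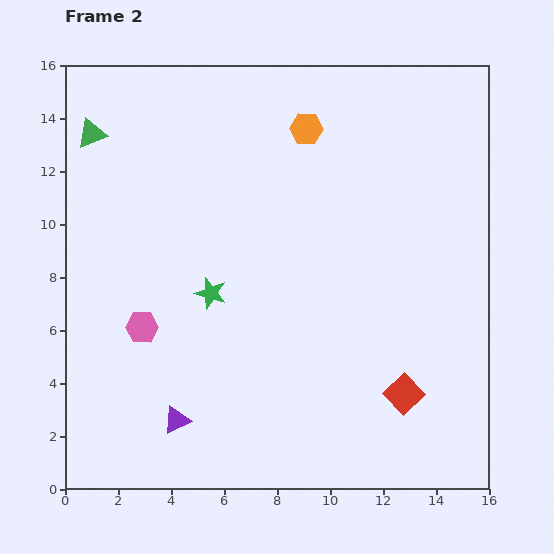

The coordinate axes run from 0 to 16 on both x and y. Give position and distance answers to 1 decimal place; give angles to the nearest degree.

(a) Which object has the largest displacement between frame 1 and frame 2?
the pink hexagon

(moved 6.2; next 4.7)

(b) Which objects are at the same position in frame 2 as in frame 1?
the red square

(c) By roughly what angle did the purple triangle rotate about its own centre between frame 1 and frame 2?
24° counter-clockwise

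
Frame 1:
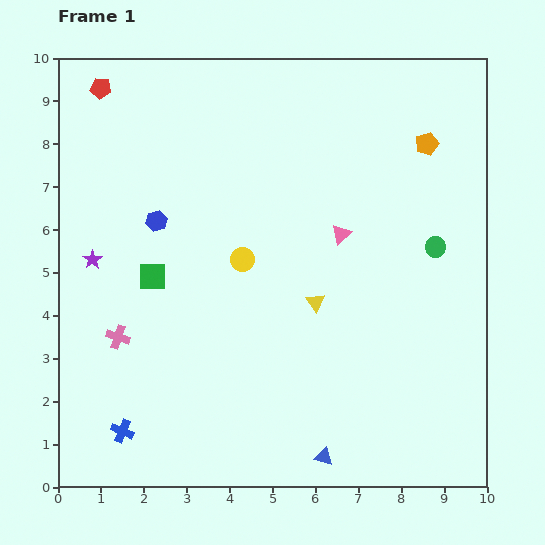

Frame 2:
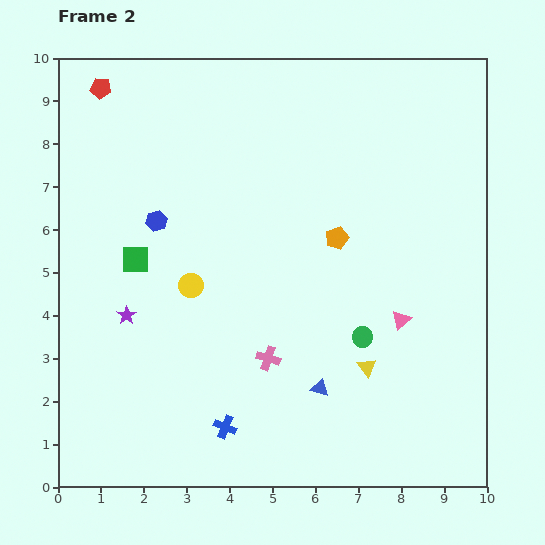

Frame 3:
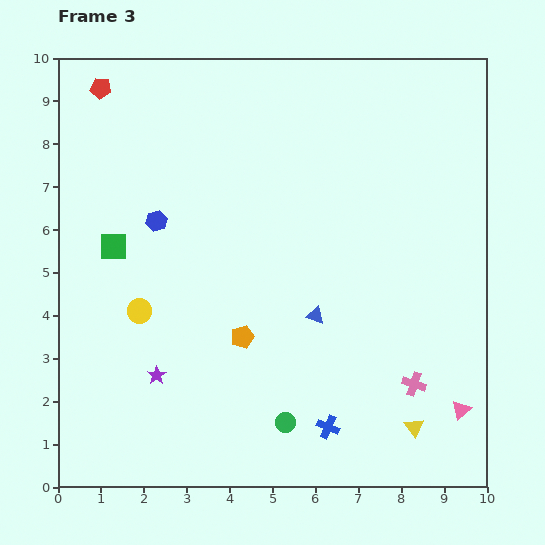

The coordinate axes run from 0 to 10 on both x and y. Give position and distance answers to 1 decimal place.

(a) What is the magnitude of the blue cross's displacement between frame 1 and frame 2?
2.4

The blue cross moved from (1.5, 1.3) to (3.9, 1.4), a distance of √(2.4² + 0.1²) ≈ 2.4.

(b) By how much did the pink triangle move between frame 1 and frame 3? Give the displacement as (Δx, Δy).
(2.8, -4.1)

The pink triangle was at (6.6, 5.9) in frame 1 and (9.4, 1.8) in frame 3.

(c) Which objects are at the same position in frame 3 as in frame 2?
the blue hexagon, the red pentagon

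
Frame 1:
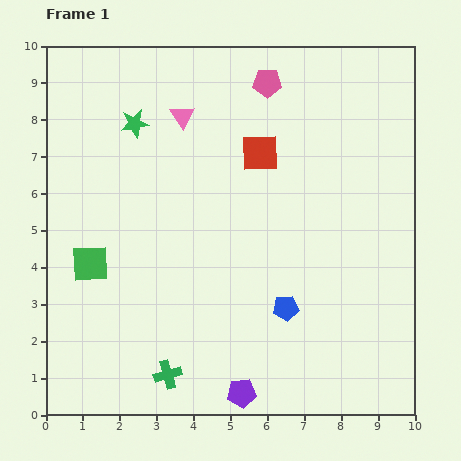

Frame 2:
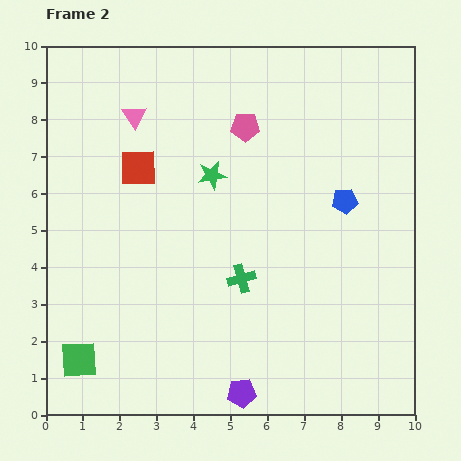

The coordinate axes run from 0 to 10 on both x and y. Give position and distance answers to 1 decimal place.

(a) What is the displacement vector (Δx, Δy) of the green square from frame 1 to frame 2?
(-0.3, -2.6)

The green square was at (1.2, 4.1) in frame 1 and (0.9, 1.5) in frame 2.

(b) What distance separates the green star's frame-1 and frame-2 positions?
2.5

The green star moved from (2.4, 7.9) to (4.5, 6.5), a distance of √(2.1² + 1.4²) ≈ 2.5.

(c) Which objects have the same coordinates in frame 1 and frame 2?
the purple pentagon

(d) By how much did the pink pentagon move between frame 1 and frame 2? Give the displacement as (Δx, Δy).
(-0.6, -1.2)

The pink pentagon was at (6.0, 9.0) in frame 1 and (5.4, 7.8) in frame 2.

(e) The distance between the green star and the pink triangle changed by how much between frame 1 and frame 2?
+1.3

Distance in frame 1: 1.3. Distance in frame 2: 2.6.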